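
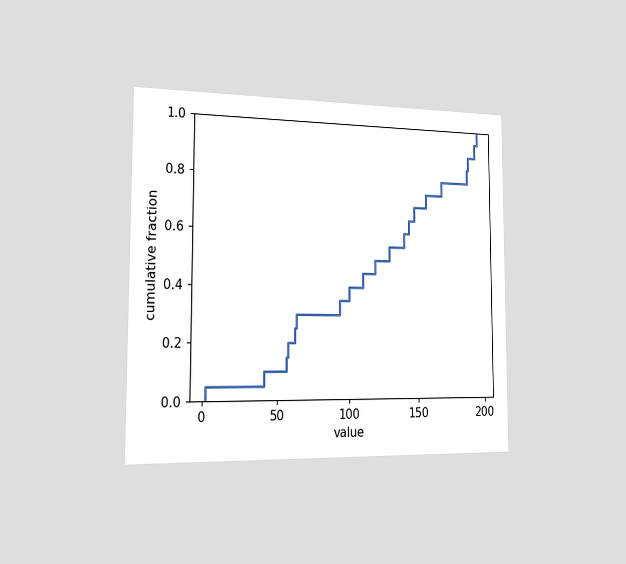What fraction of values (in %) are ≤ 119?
The chart is viewed slightly from the left. At x=119 the ECDF step is at 50%.

50%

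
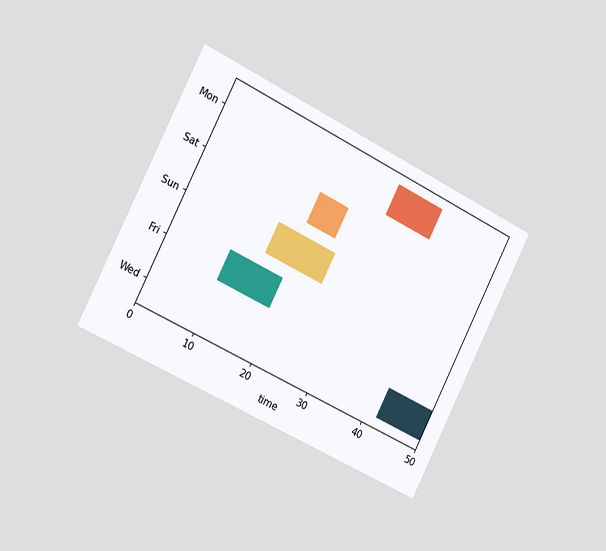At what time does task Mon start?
30

The chart is tilted about 27° clockwise and viewed slightly from the left. The Mon bar begins at t=30.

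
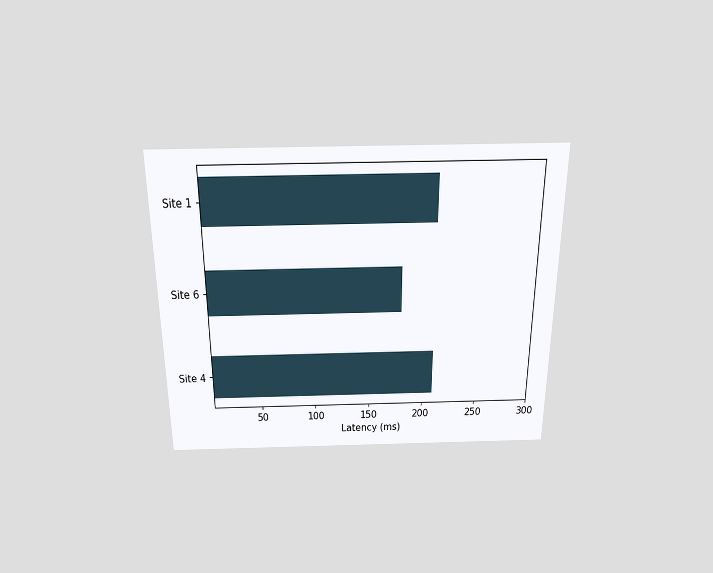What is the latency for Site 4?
The chart is viewed slightly from above. Reading along the chart's x-axis, the Site 4 bar reaches 210ms.

210ms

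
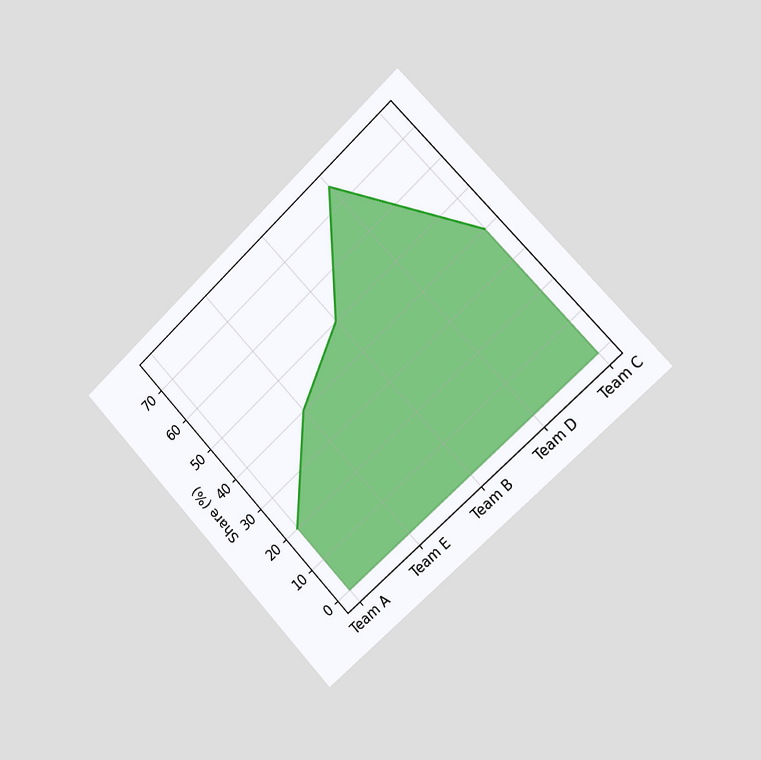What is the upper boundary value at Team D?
The chart is tilted about 43° counter-clockwise and viewed slightly from the right. At Team D the upper boundary is at 75%.

75%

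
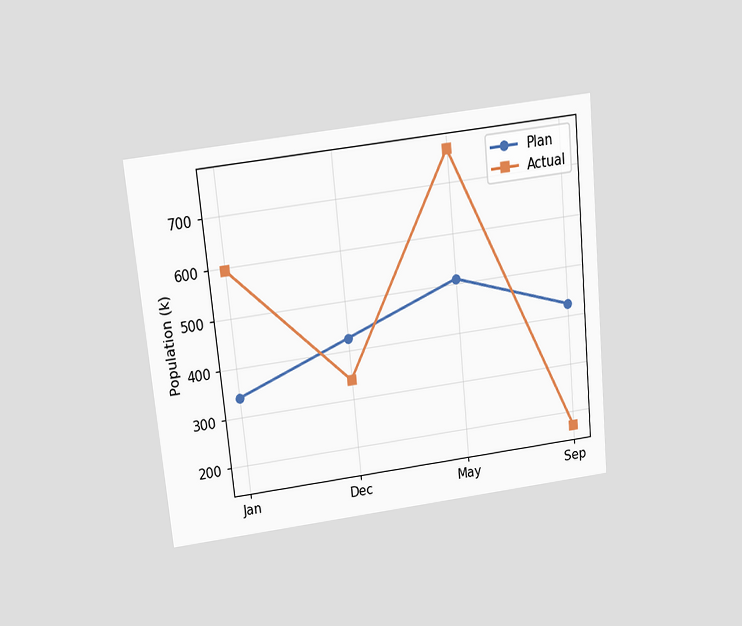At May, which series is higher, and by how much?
Actual, by 255k

The chart is tilted about 6° counter-clockwise and viewed slightly from above. At May, Actual sits above the other line by 255k.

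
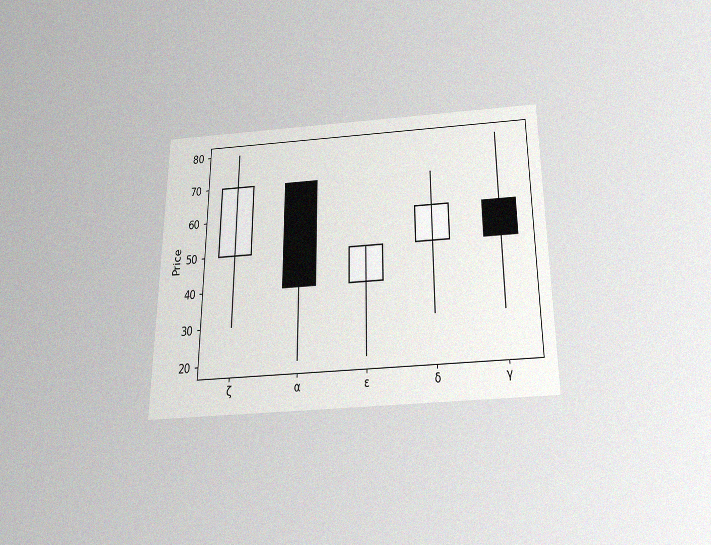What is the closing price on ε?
50

The chart is viewed slightly from below, with some photo noise. The ε candle closes at 50.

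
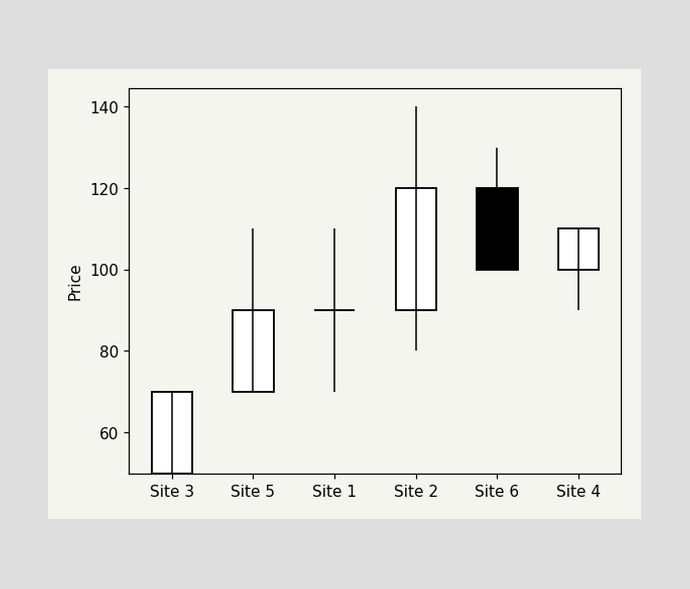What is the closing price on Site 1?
90

The Site 1 candle closes at 90.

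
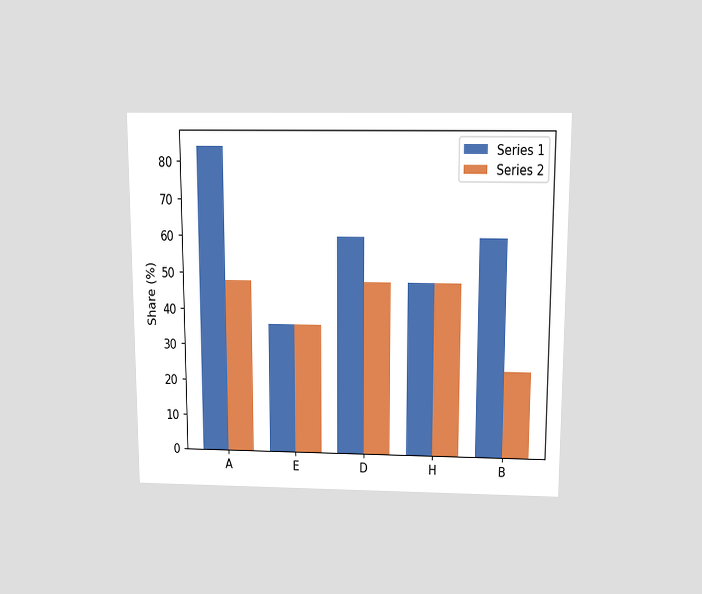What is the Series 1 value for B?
60%

The chart is viewed slightly from above. The Series 1 bar at B reaches 60% on the y-axis.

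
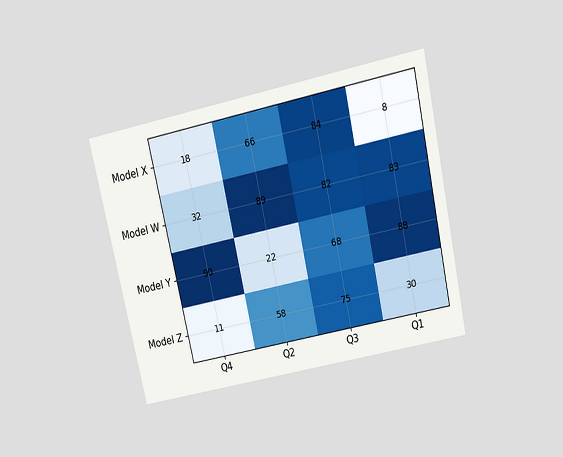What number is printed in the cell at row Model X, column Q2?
The chart is tilted about 13° counter-clockwise and viewed slightly from above. The (Model X, Q2) cell reads 66.

66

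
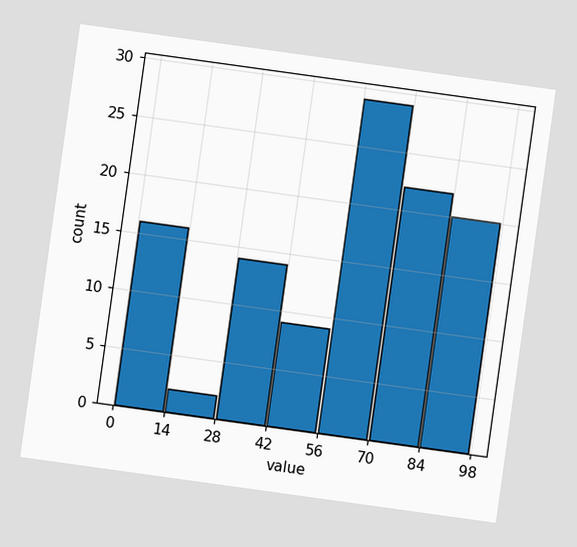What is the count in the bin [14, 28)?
2

The chart is tilted about 8° clockwise. The [14, 28) bin has height 2.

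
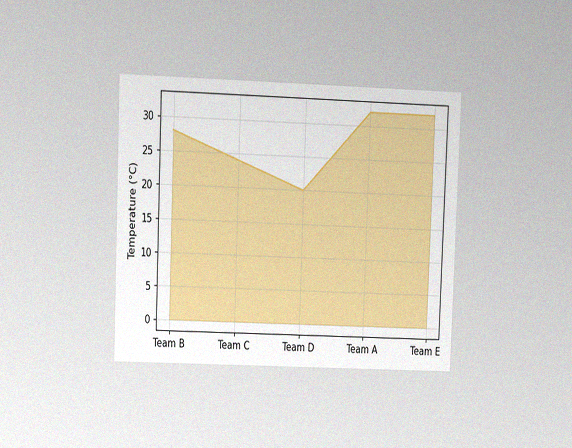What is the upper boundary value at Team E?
The chart is tilted about 2° clockwise and viewed at a slight angle, with some photo noise. At Team E the upper boundary is at 32°C.

32°C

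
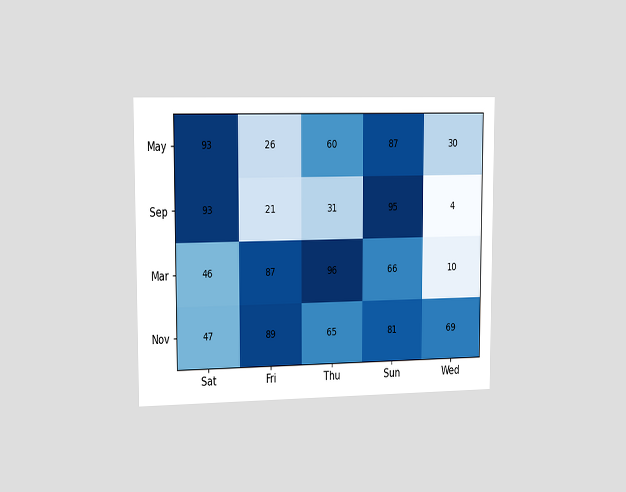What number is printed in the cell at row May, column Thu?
60

The chart is viewed slightly from the left. The (May, Thu) cell reads 60.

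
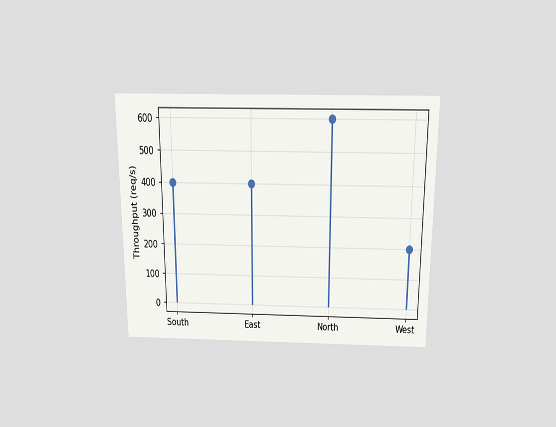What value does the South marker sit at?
400req/s

The chart is viewed slightly from above. The South marker sits at 400req/s.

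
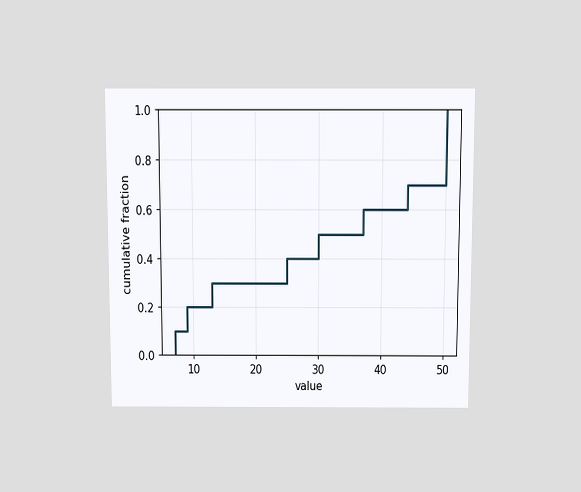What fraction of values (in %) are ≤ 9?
20%

The chart is viewed slightly from above. At x=9 the ECDF step is at 20%.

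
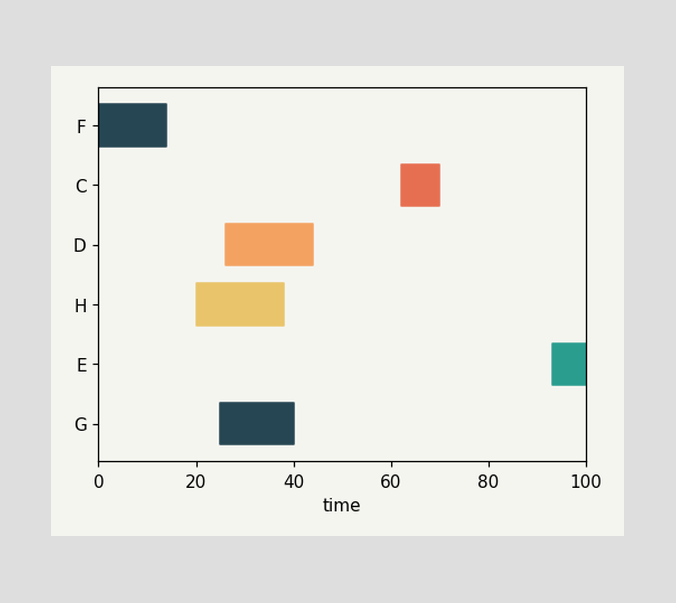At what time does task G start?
The G bar begins at t=25.

25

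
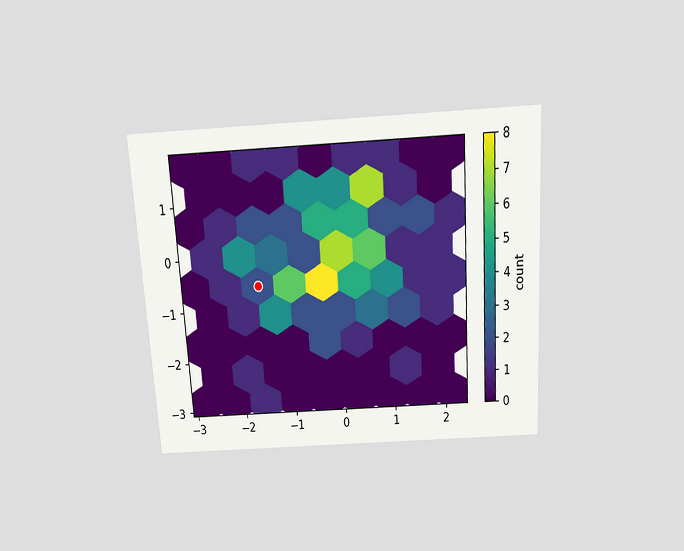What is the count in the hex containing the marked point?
2

The chart is tilted about 3° counter-clockwise and viewed slightly from above. The marked hex reads 2 on the colorbar.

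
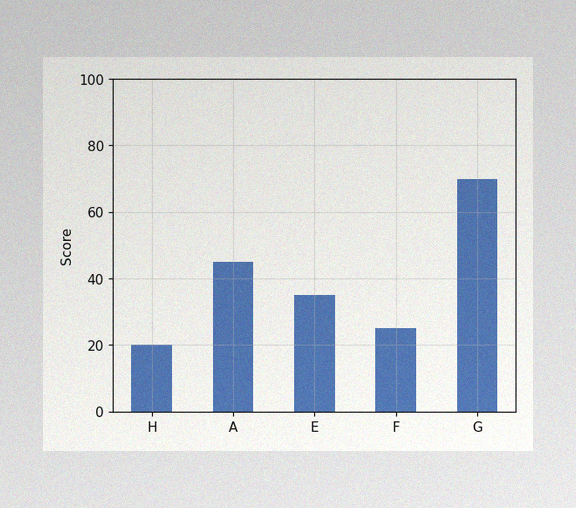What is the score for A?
The image has some photo noise and uneven lighting. Reading along the chart's y-axis, the A bar reaches 45.

45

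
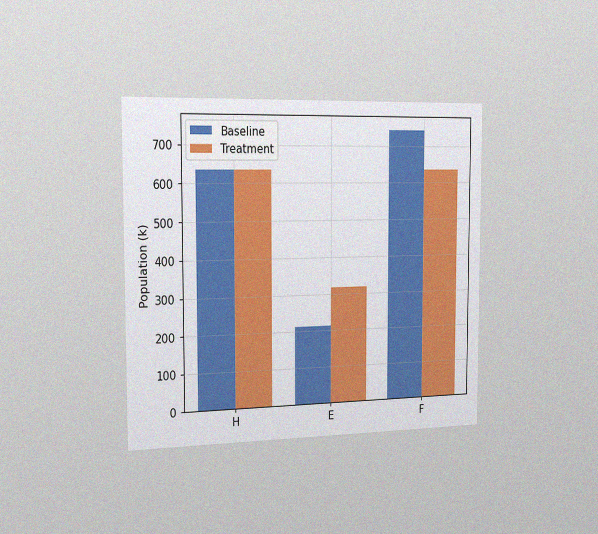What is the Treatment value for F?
636k

The chart is viewed slightly from the left, with some photo noise. The Treatment bar at F reaches 636k on the y-axis.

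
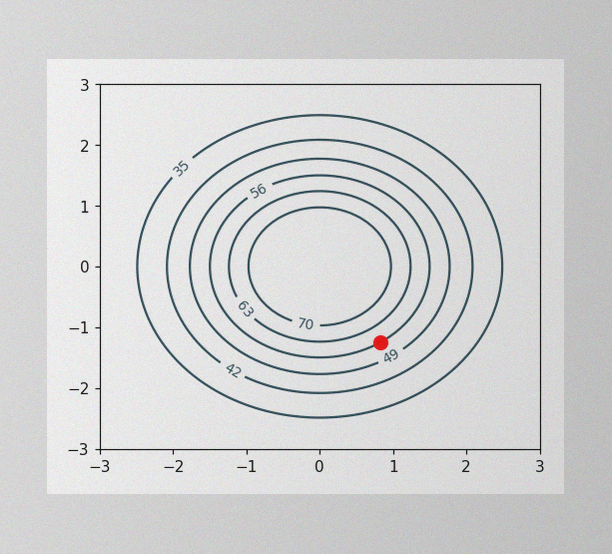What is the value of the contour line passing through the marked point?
56

The image has some photo noise and uneven lighting. The marked point sits on the contour labelled 56.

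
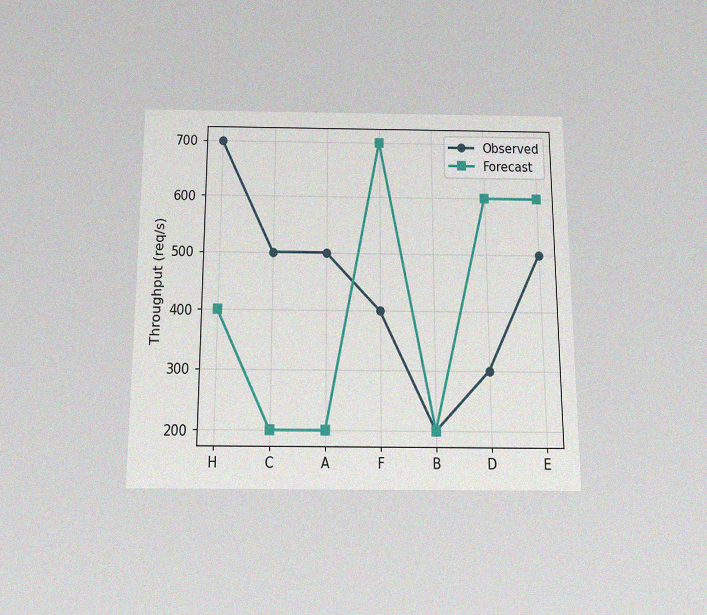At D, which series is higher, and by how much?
The chart is viewed slightly from below, with some photo noise. At D, Forecast sits above the other line by 300req/s.

Forecast, by 300req/s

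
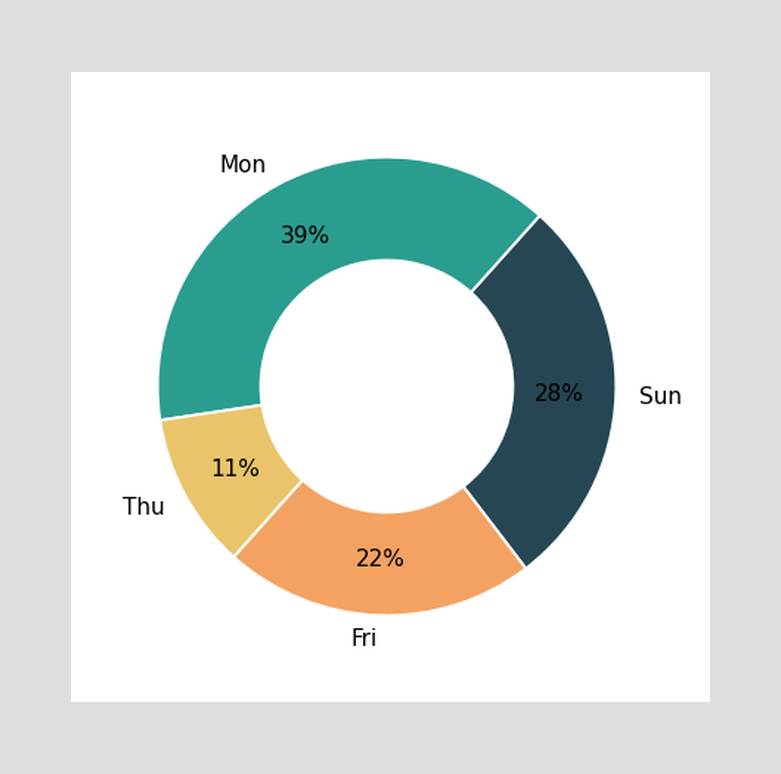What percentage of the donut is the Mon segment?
39%

The Mon segment takes up 39% of the ring.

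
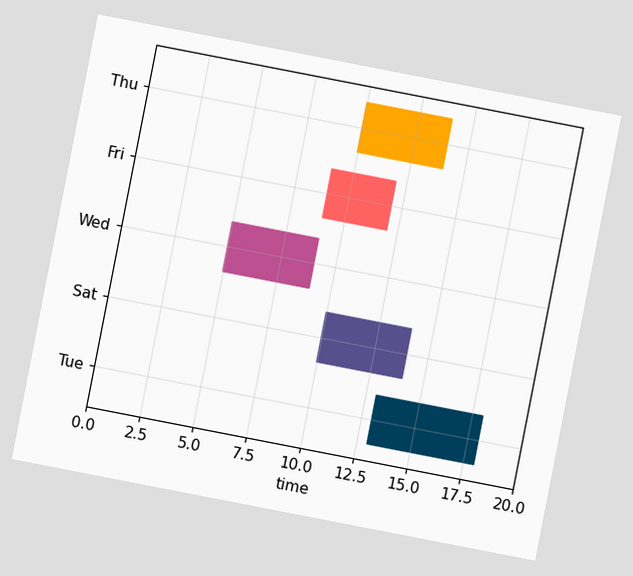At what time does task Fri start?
The chart is tilted about 11° clockwise. The Fri bar begins at t=9.

9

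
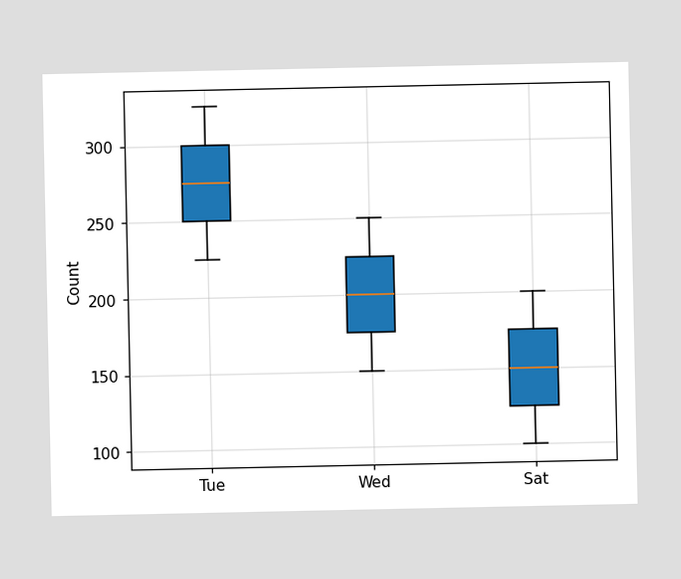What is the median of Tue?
The median line in the Tue box sits at 275.

275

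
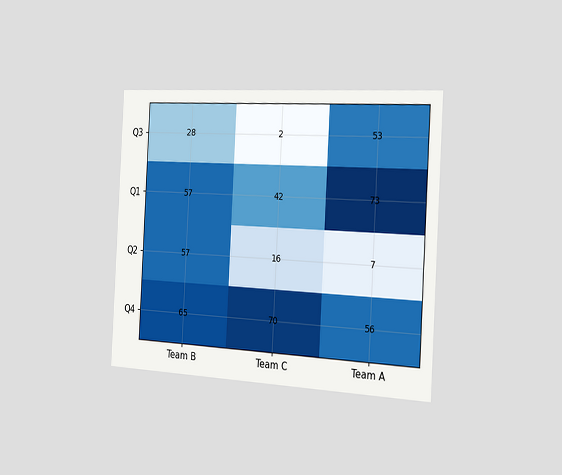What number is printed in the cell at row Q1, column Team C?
42

The chart is tilted about 3° clockwise and viewed slightly from the right. The (Q1, Team C) cell reads 42.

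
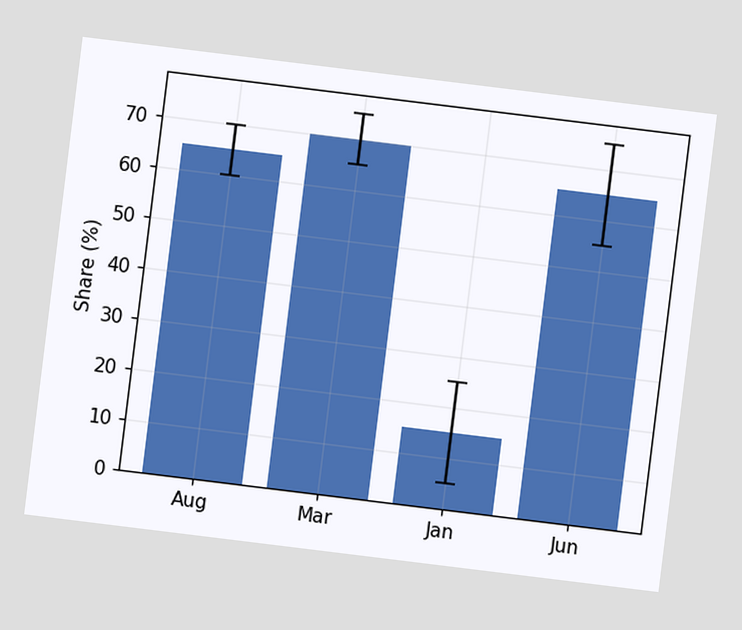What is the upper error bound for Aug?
The chart is tilted about 7° clockwise. The Aug bar's upper whisker reaches 70%.

70%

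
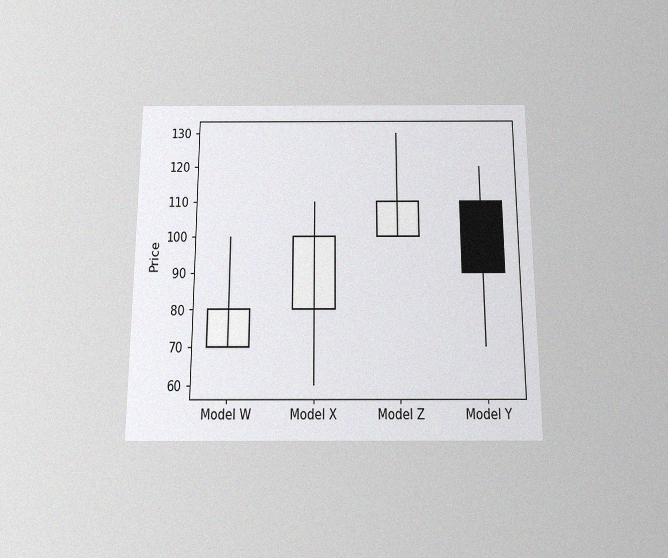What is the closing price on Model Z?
The chart is viewed slightly from below, with some photo noise. The Model Z candle closes at 110.

110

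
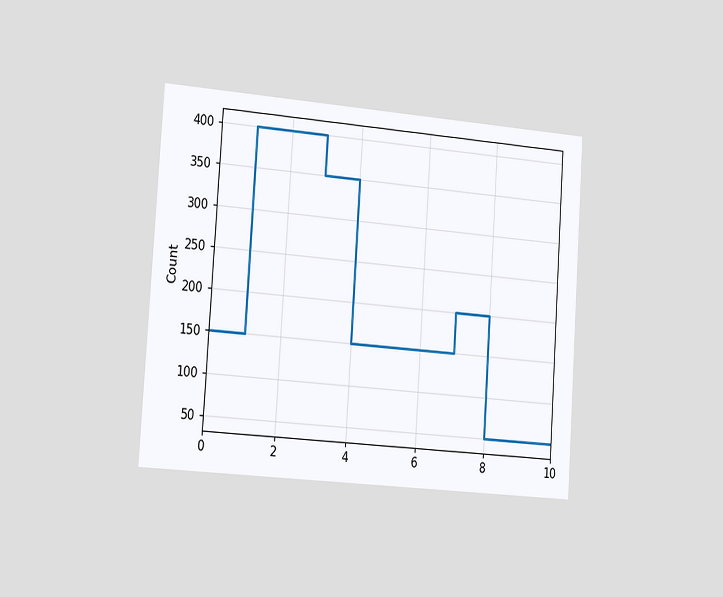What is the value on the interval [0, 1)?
The chart is tilted about 4° clockwise and viewed slightly from the left. On [0, 1) the step sits at 150.

150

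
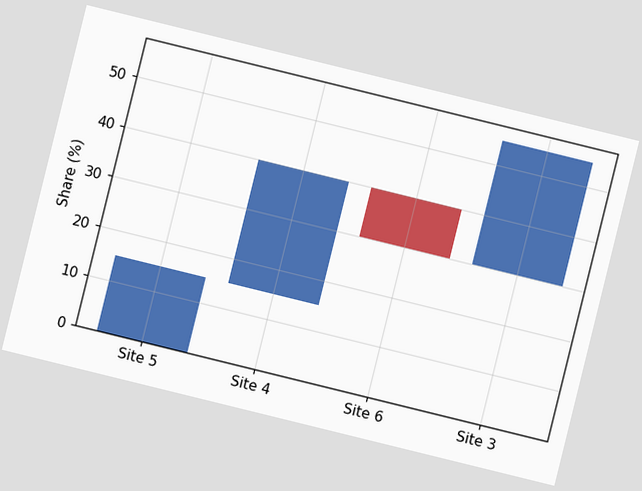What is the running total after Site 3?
55%

The chart is tilted about 14° clockwise. After Site 3 the running total reaches 55%.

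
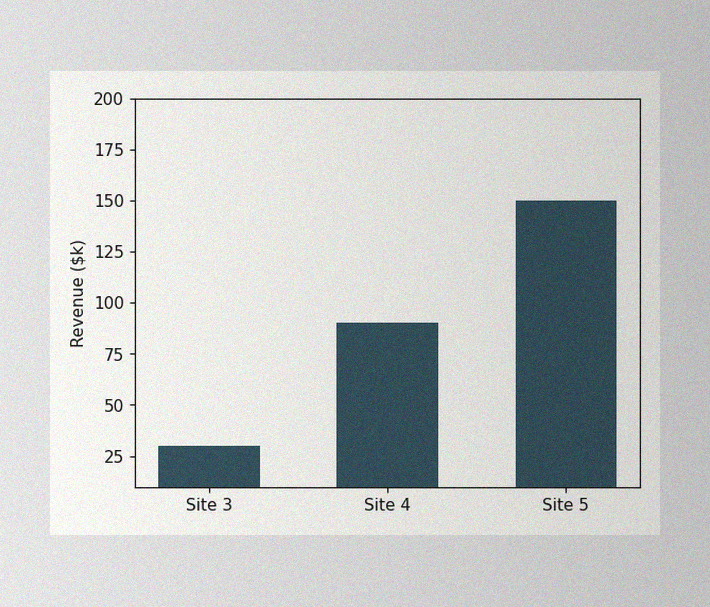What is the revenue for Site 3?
The image has some photo noise and uneven lighting. Reading along the chart's y-axis, the Site 3 bar reaches $30k.

$30k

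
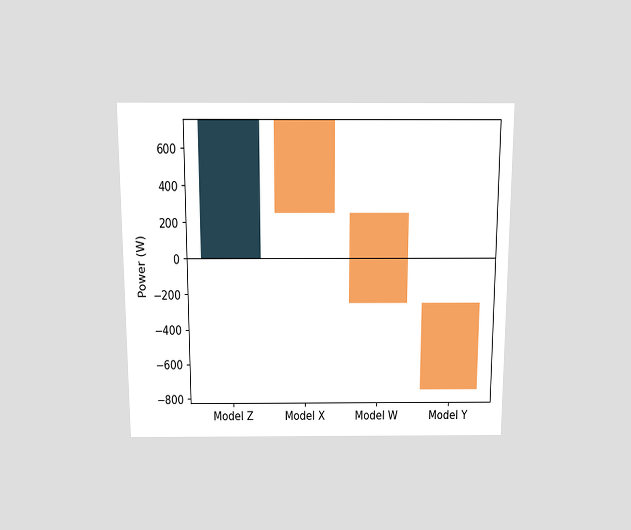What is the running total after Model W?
The chart is viewed slightly from above. After Model W the running total reaches -250W.

-250W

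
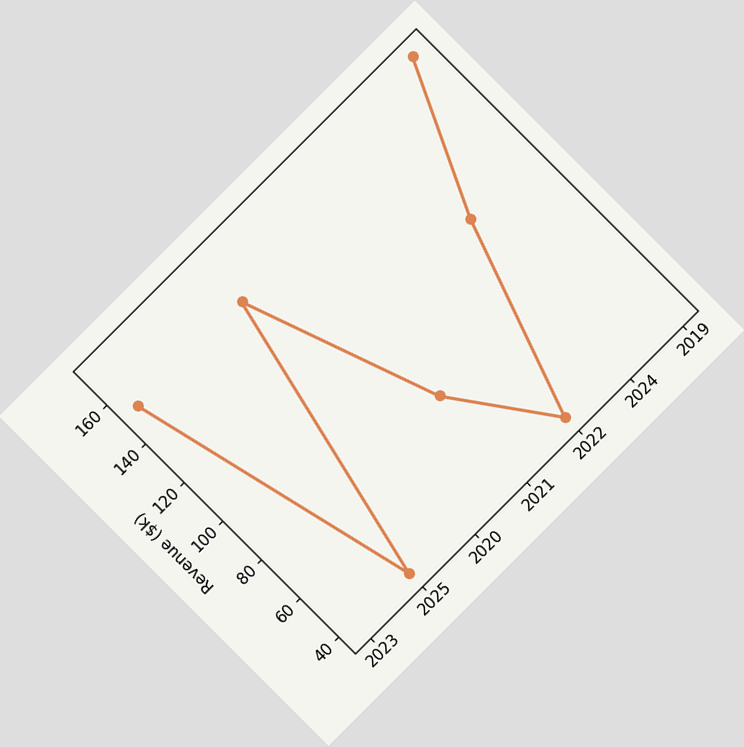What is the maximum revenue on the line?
The chart is tilted about 45° counter-clockwise. The highest point is at 2019, and reading across to the y-axis gives $171k.

$171k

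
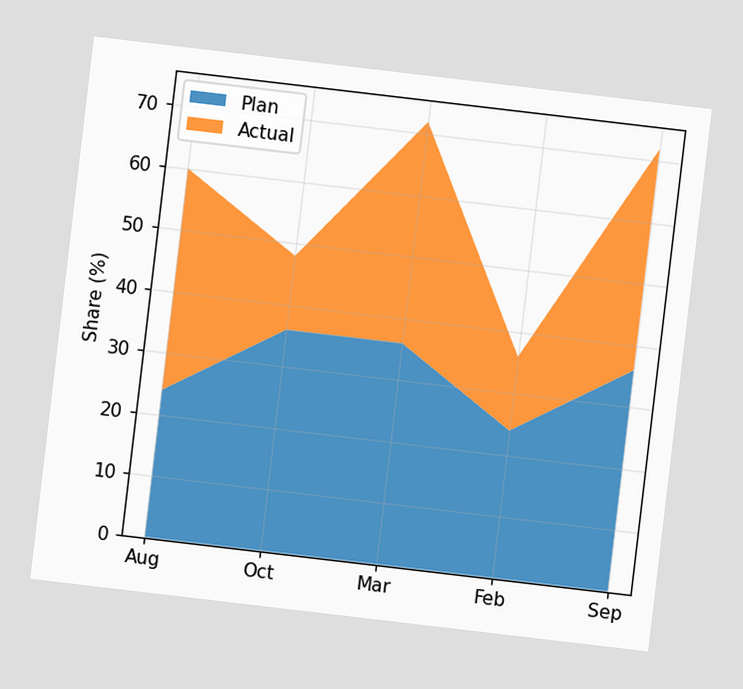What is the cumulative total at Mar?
The chart is tilted about 7° clockwise. The stacked total at Mar reaches 72%.

72%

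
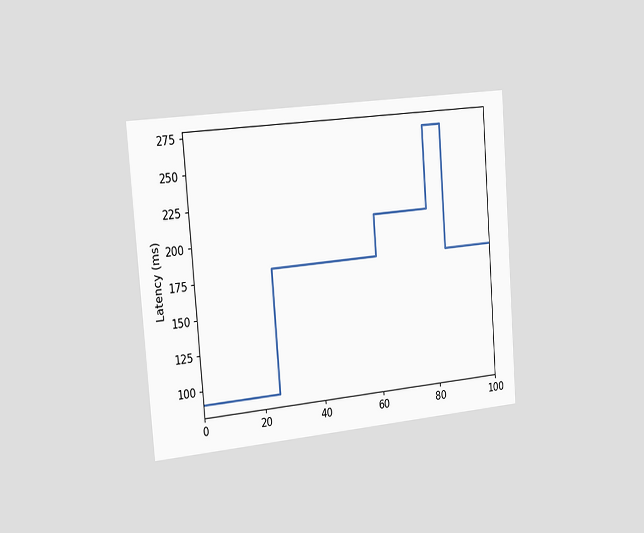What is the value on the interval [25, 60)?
The chart is tilted about 4° counter-clockwise and viewed slightly from the left. On [25, 60) the step sits at 180ms.

180ms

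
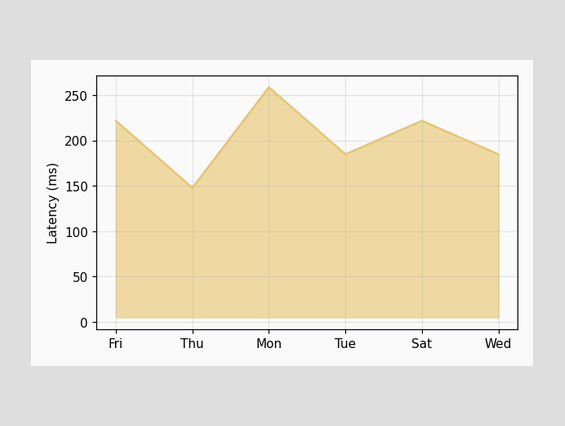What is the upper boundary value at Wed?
At Wed the upper boundary is at 185ms.

185ms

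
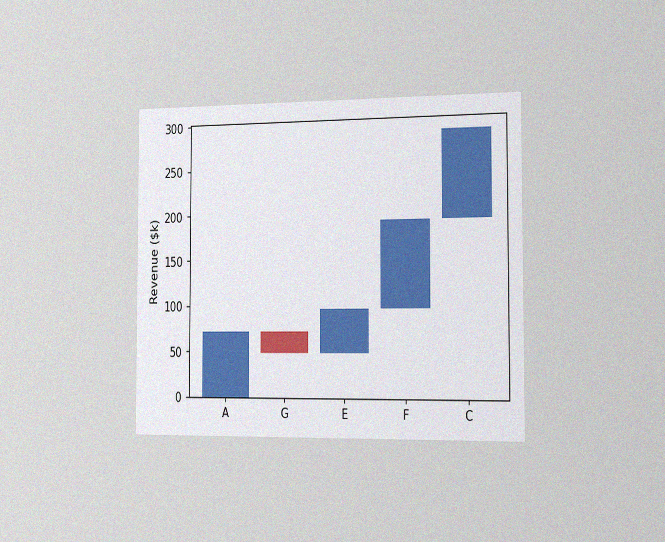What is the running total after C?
The chart is viewed slightly from the right, with some photo noise. After C the running total reaches $288k.

$288k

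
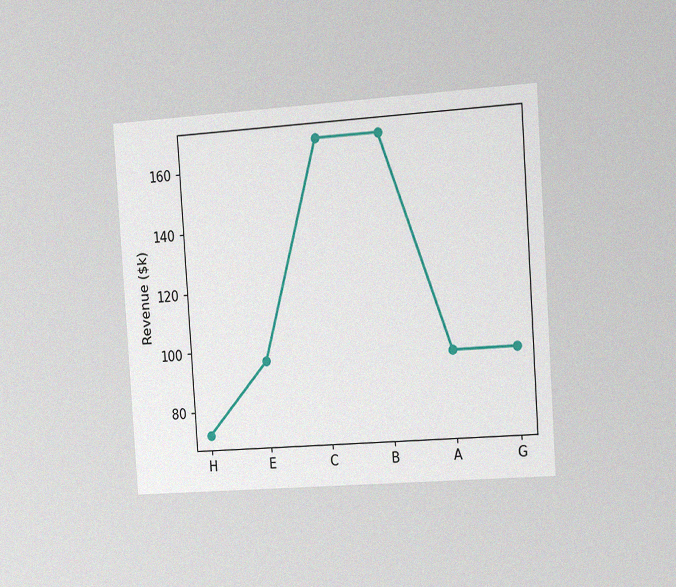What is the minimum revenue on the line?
The chart is tilted about 4° counter-clockwise and viewed slightly from the right, with some photo noise. The lowest point is at H, and reading across to the y-axis gives $72k.

$72k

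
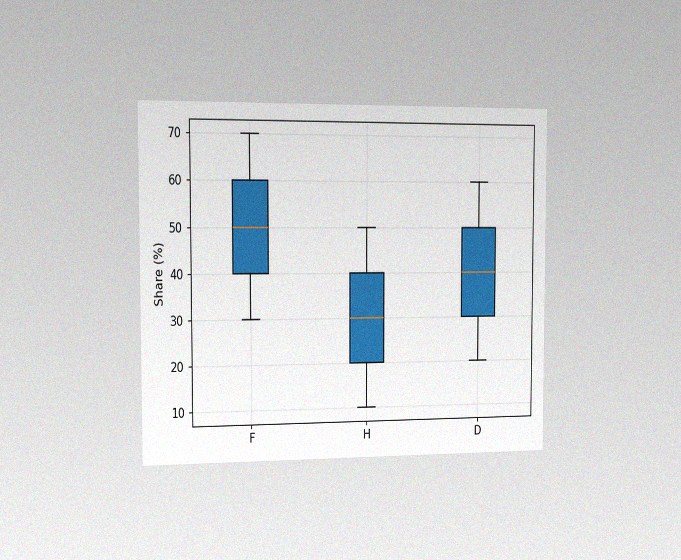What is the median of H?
30%

The chart is viewed slightly from the left, with some photo noise. The median line in the H box sits at 30%.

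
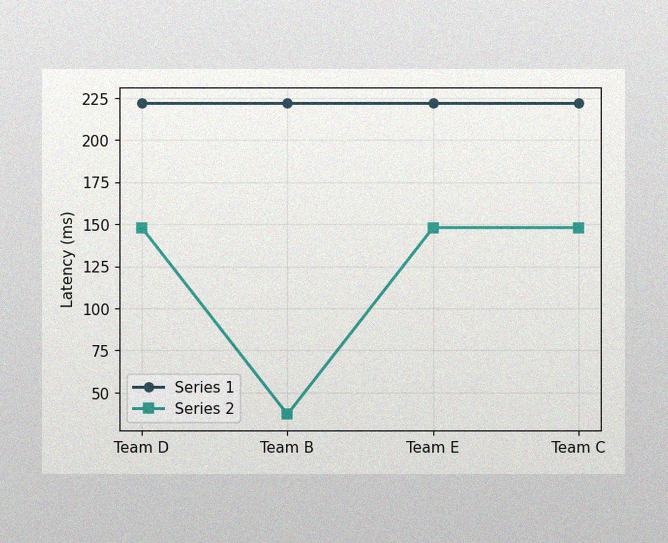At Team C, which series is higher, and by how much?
The image has some photo noise and uneven lighting. At Team C, Series 1 sits above the other line by 74ms.

Series 1, by 74ms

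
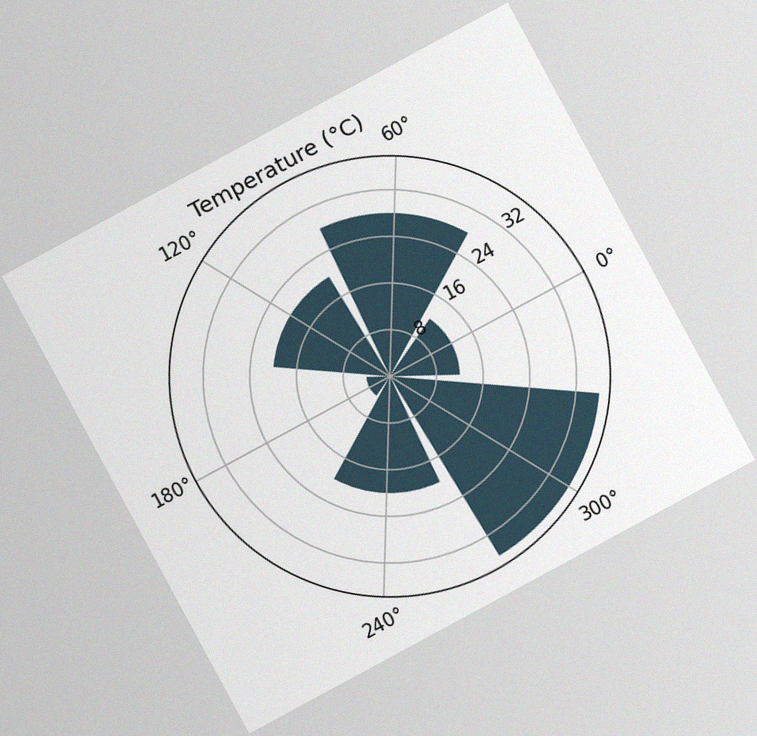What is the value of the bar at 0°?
12°C

The chart is tilted about 28° counter-clockwise, with some photo noise. The bar at 0° reaches 12°C on the radial axis.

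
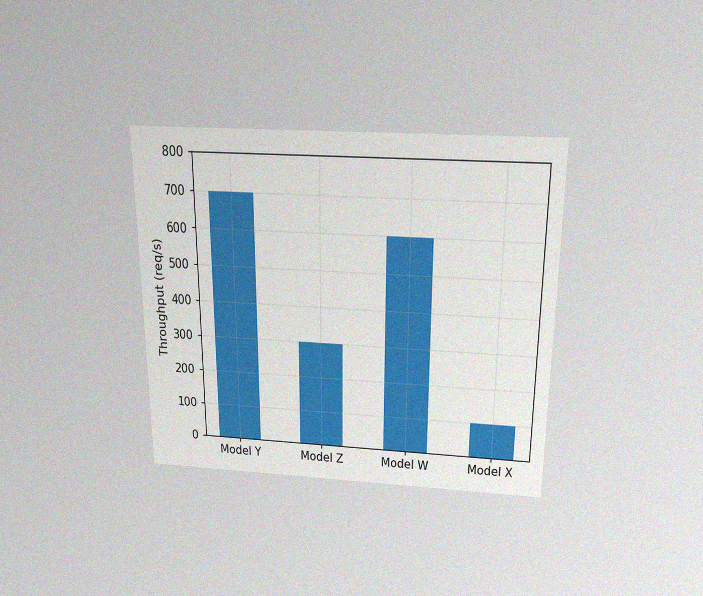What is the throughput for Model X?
The chart is viewed slightly from above, with some photo noise. Reading along the chart's y-axis, the Model X bar reaches 100req/s.

100req/s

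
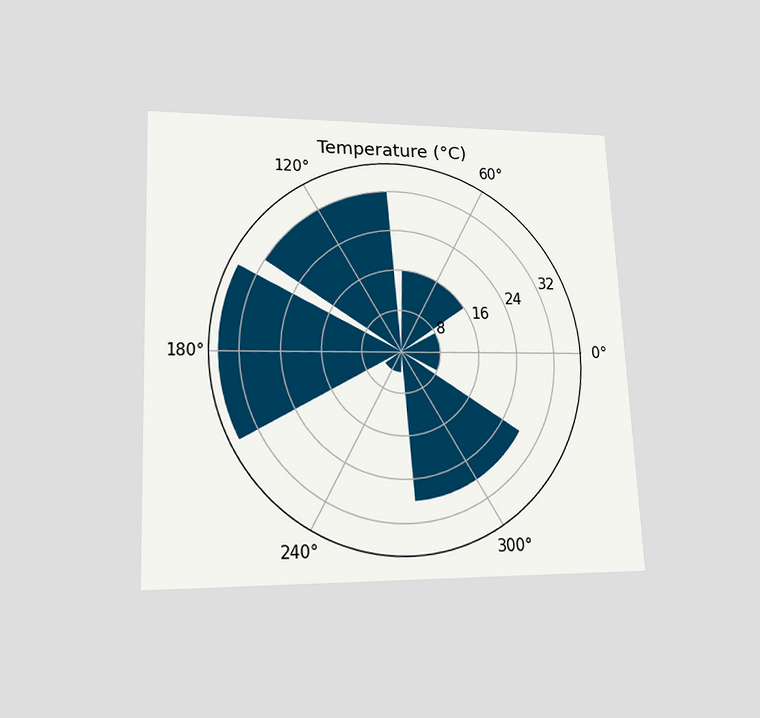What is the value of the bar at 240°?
The chart is tilted about 3° counter-clockwise and viewed at a slight angle. The bar at 240° reaches 4°C on the radial axis.

4°C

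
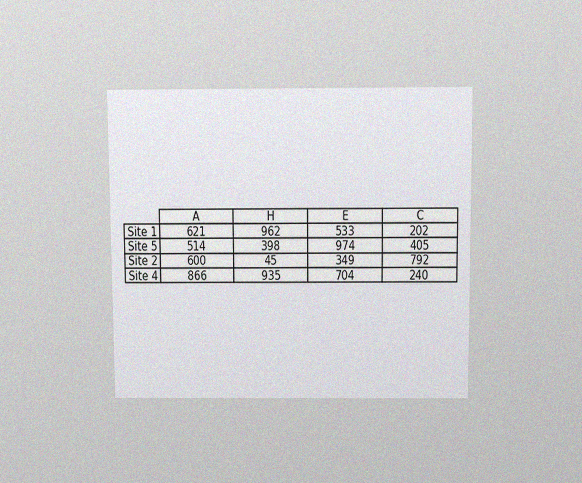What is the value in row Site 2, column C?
The chart is viewed slightly from above, with some photo noise. The (Site 2, C) cell reads 792.

792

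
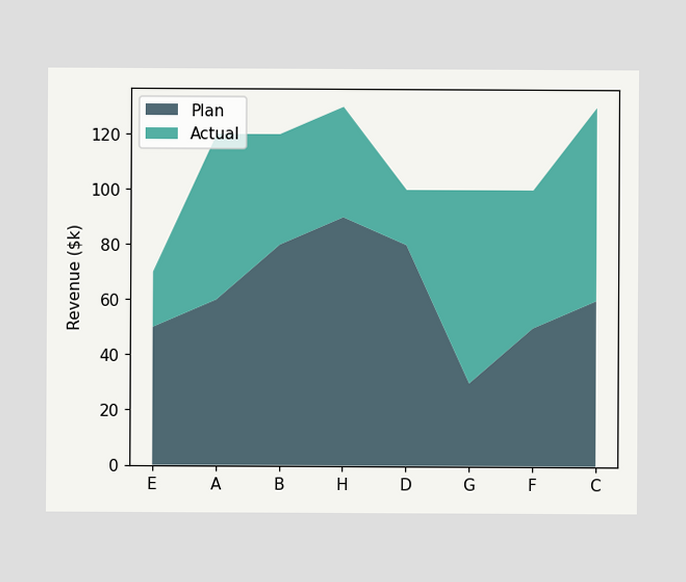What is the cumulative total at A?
The stacked total at A reaches $120k.

$120k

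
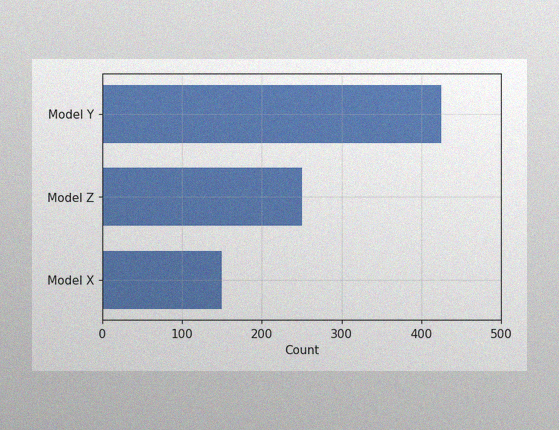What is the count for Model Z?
250

The image has some photo noise and uneven lighting. Reading along the chart's x-axis, the Model Z bar reaches 250.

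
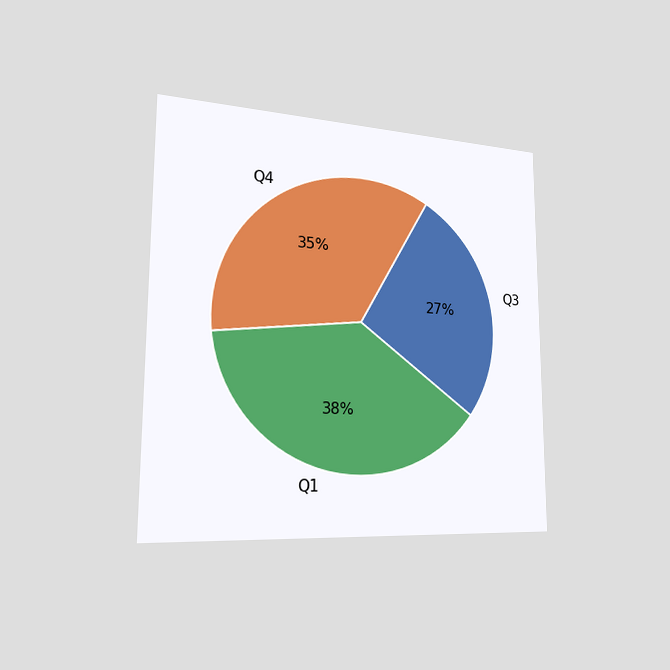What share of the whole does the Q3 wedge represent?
The chart is viewed slightly from the left. The Q3 slice takes up 27% of the pie.

27%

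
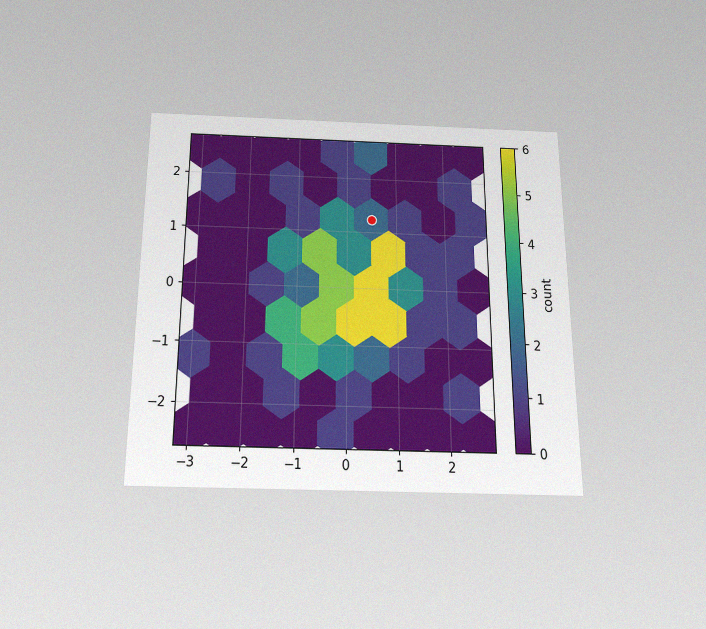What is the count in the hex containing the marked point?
The chart is viewed slightly from below, with some photo noise. The marked hex reads 2 on the colorbar.

2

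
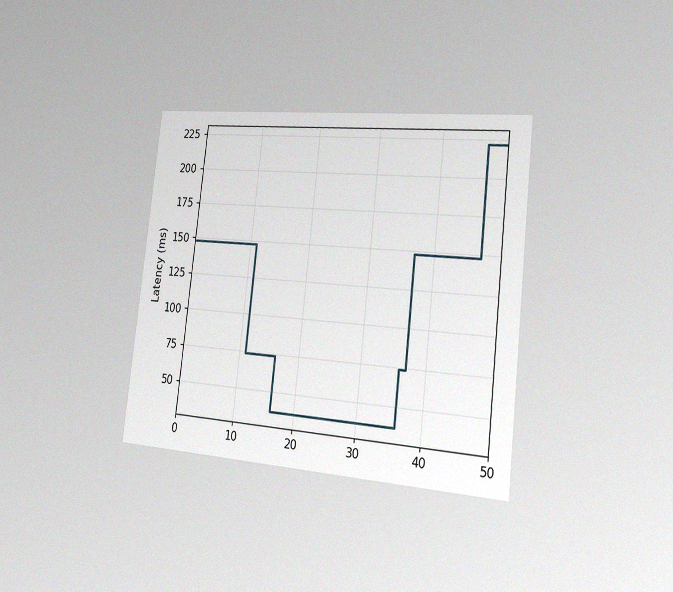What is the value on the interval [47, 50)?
222ms

The chart is tilted about 6° clockwise and viewed slightly from the right, with some photo noise. On [47, 50) the step sits at 222ms.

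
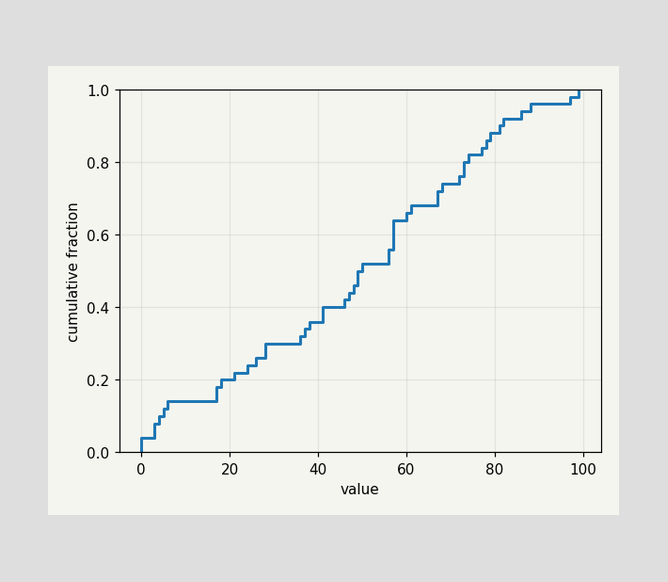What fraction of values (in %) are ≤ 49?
At x=49 the ECDF step is at 50%.

50%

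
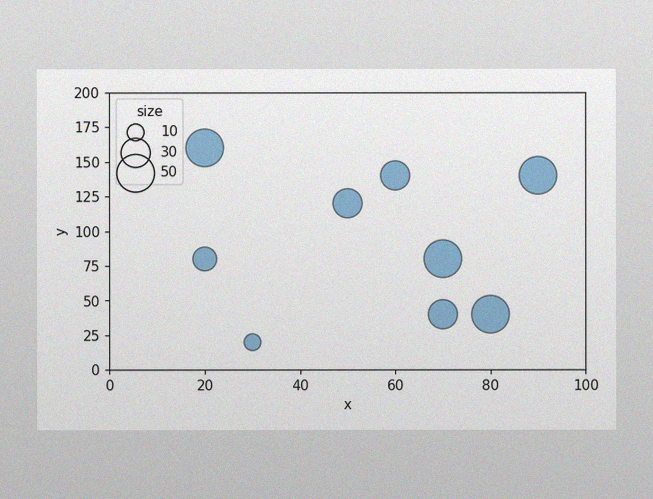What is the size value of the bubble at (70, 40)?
30

The image has some photo noise and uneven lighting. Matching the bubble at (70, 40) against the size legend gives 30.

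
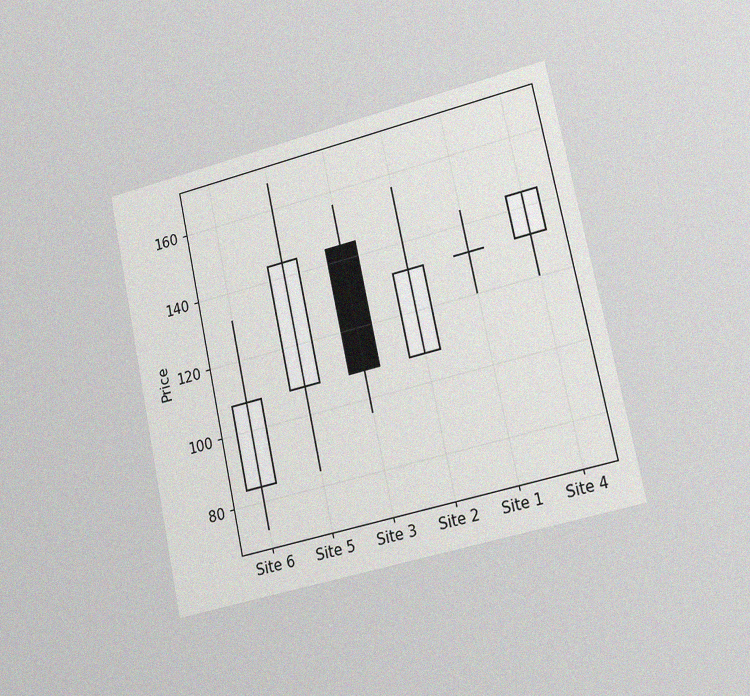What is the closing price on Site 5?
The chart is tilted about 12° counter-clockwise and viewed slightly from the right, with some photo noise. The Site 5 candle closes at 144.

144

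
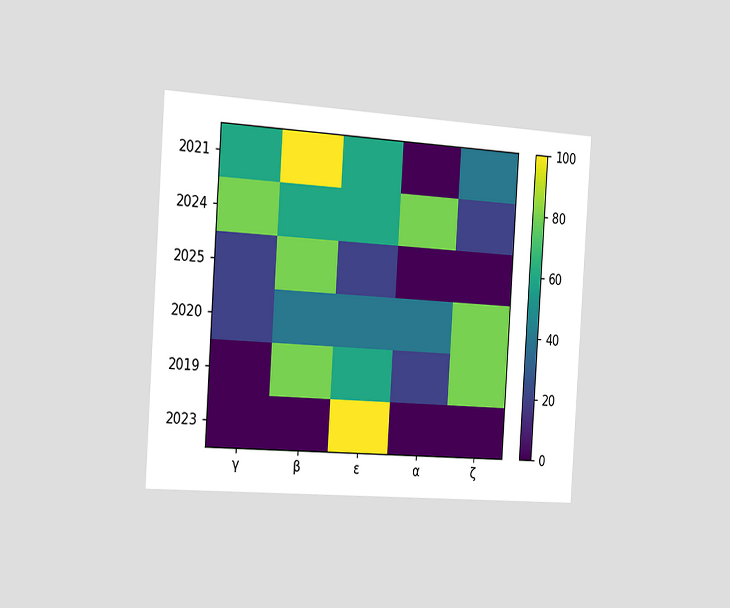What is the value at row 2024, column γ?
80

The chart is tilted about 4° clockwise and viewed slightly from the left. Matching cell (2024, γ) against the colorbar gives 80.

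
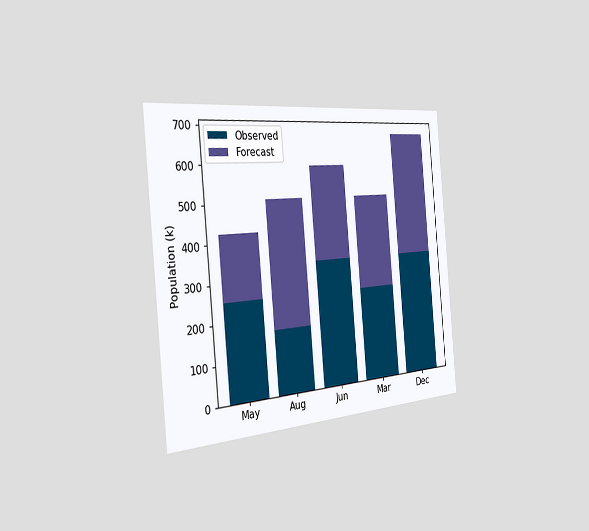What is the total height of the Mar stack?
510k

The chart is tilted about 5° counter-clockwise and viewed slightly from the left. The Mar stack's top reaches 510k on the y-axis.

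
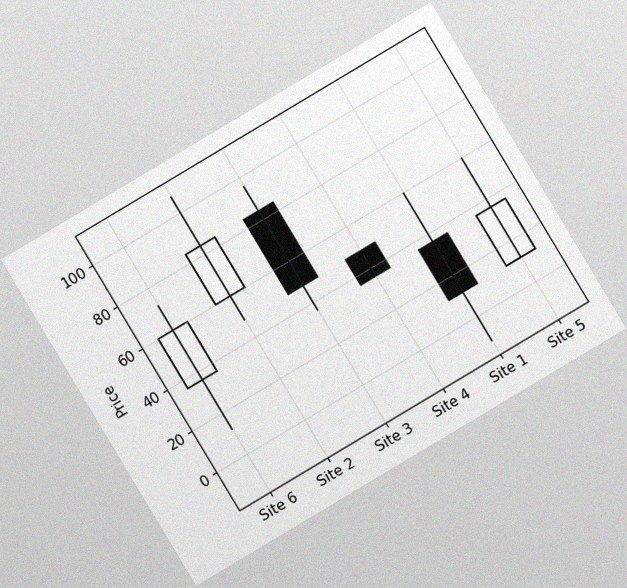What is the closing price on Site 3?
The chart is tilted about 31° counter-clockwise, with some photo noise. The Site 3 candle closes at 48.

48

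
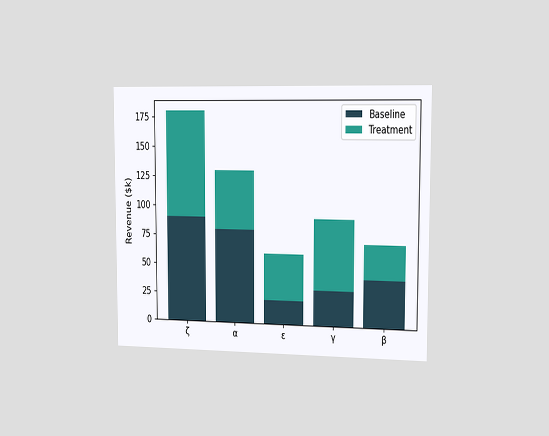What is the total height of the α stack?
The chart is viewed slightly from the right. The α stack's top reaches $130k on the y-axis.

$130k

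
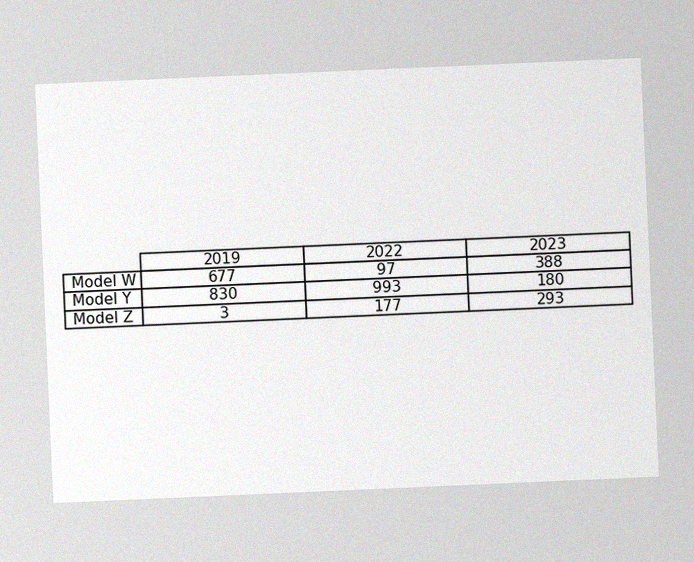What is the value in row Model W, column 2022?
97

The chart is tilted about 3° counter-clockwise, with some photo noise. The (Model W, 2022) cell reads 97.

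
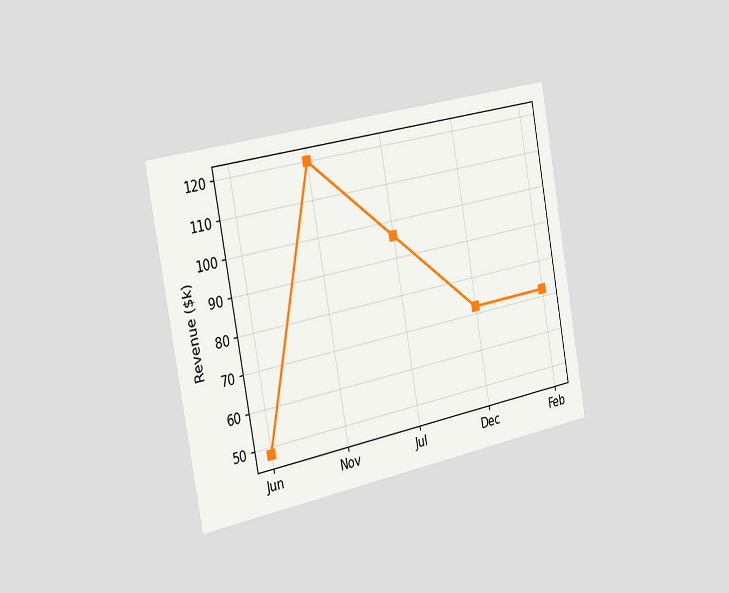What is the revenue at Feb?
The chart is tilted about 10° counter-clockwise and viewed slightly from the left. At Feb, the line is at $72k.

$72k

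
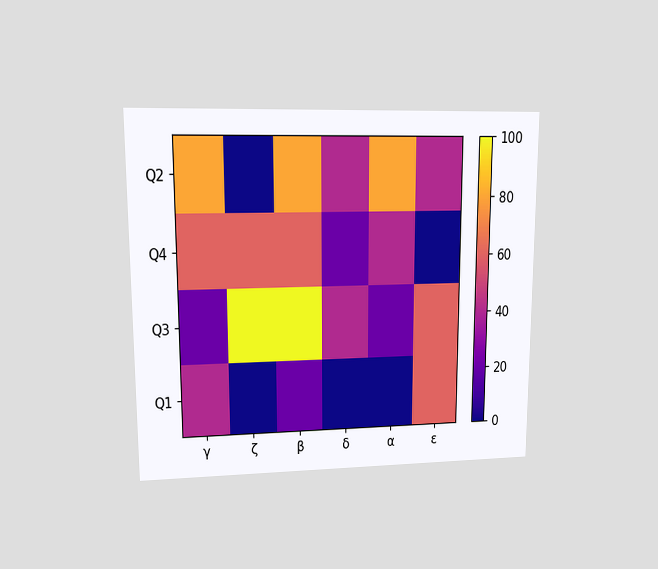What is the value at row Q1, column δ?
0

The chart is viewed at a slight angle. Matching cell (Q1, δ) against the colorbar gives 0.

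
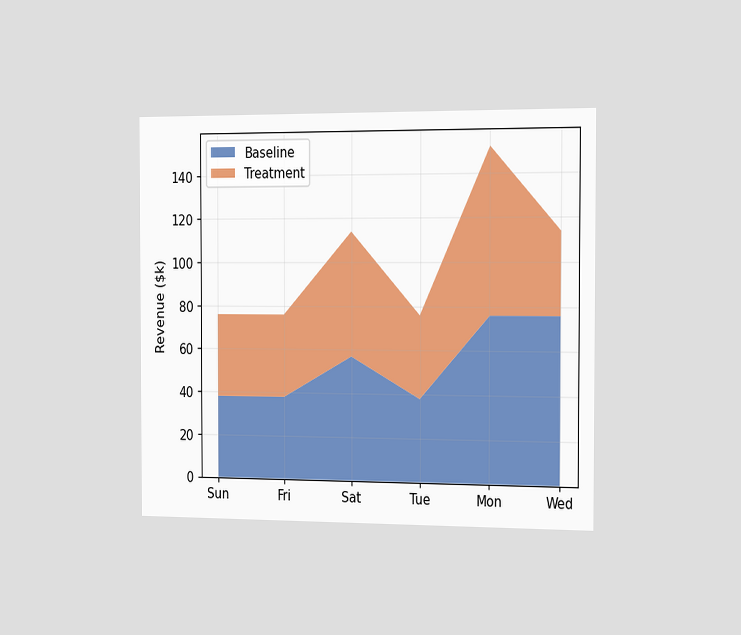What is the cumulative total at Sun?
The chart is viewed slightly from the right. The stacked total at Sun reaches $76k.

$76k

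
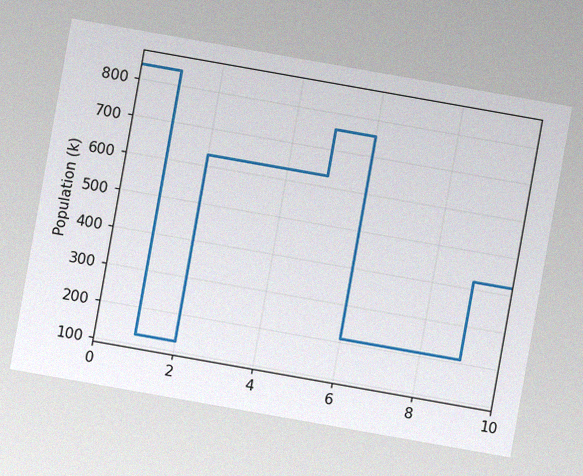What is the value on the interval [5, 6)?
756k

The chart is tilted about 10° clockwise, with some photo noise. On [5, 6) the step sits at 756k.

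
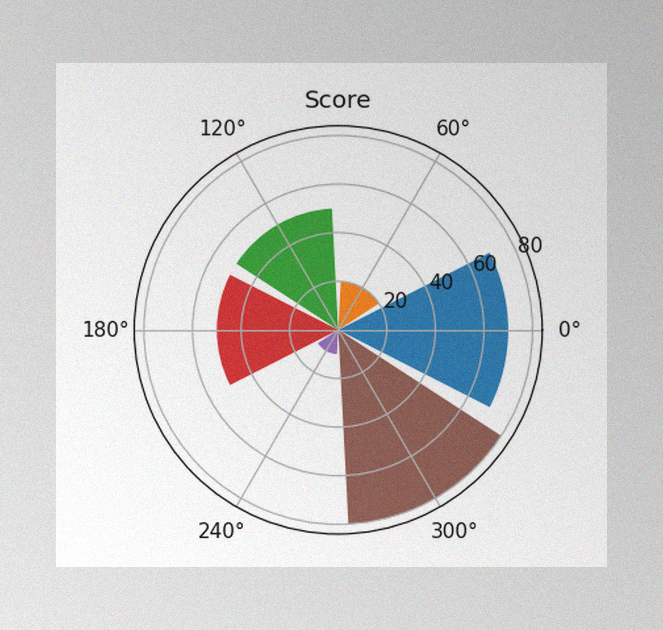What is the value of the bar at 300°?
The image has some photo noise and uneven lighting. The bar at 300° reaches 80 on the radial axis.

80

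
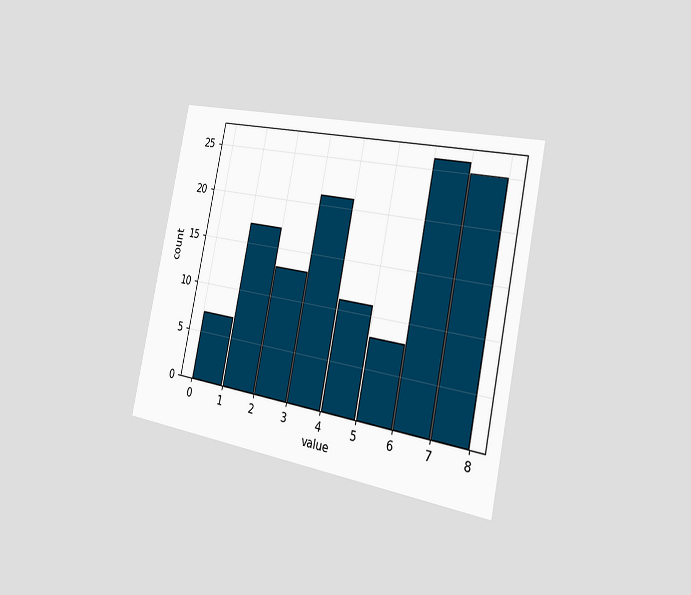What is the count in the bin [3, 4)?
The chart is tilted about 12° clockwise and viewed slightly from the right. The [3, 4) bin has height 21.

21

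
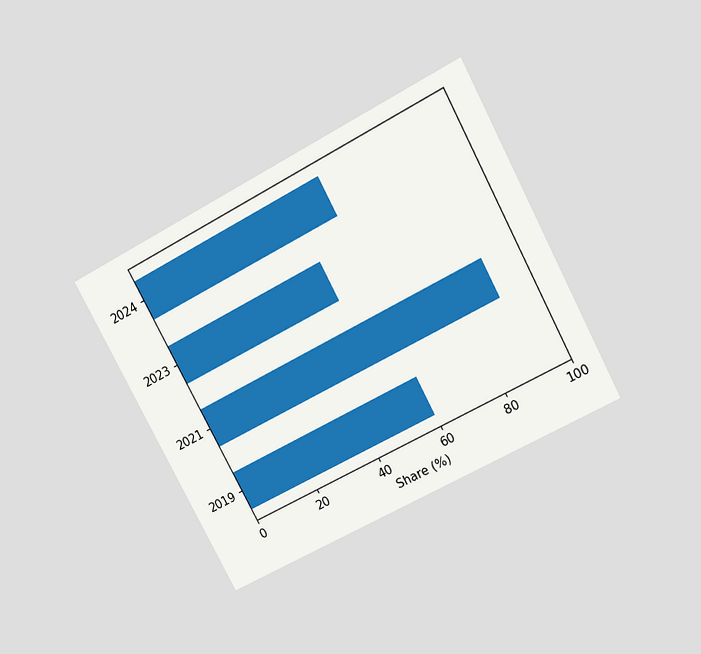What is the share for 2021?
The chart is tilted about 28° counter-clockwise and viewed slightly from above. Reading along the chart's x-axis, the 2021 bar reaches 90%.

90%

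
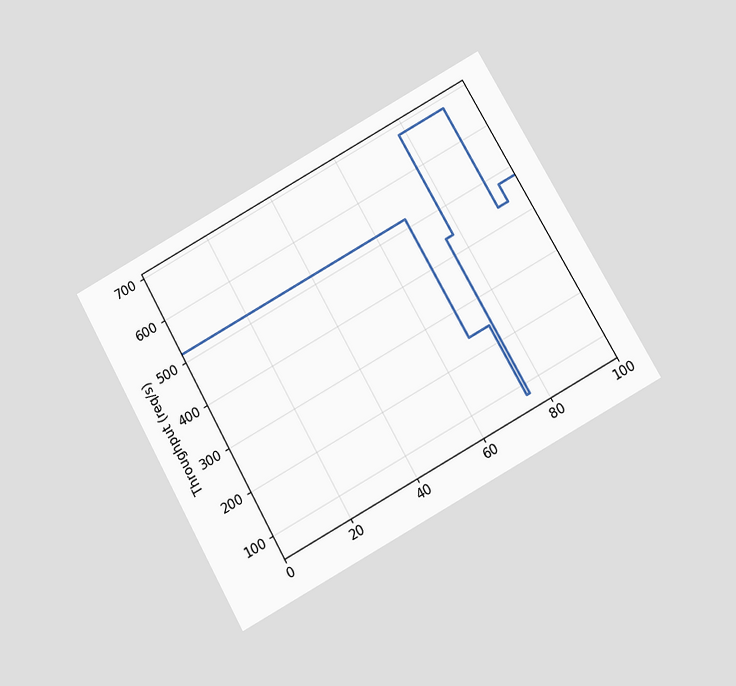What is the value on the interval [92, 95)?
440req/s

The chart is tilted about 29° counter-clockwise and viewed slightly from below. On [92, 95) the step sits at 440req/s.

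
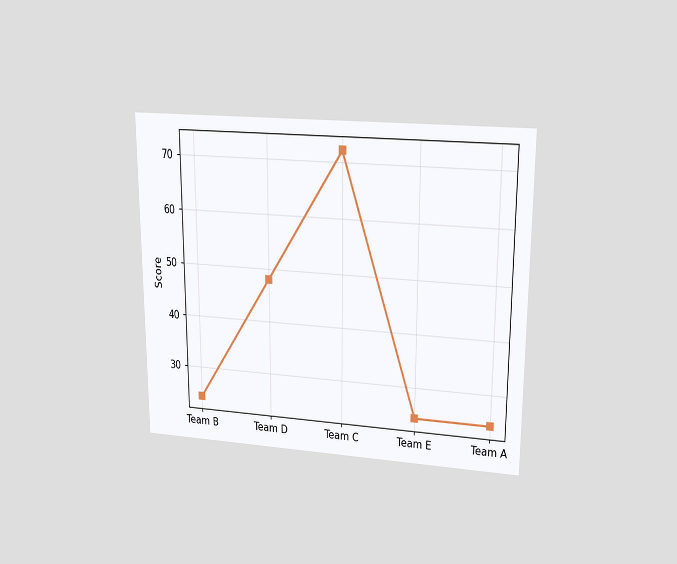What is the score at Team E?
The chart is viewed at a slight angle. At Team E, the line is at 24.

24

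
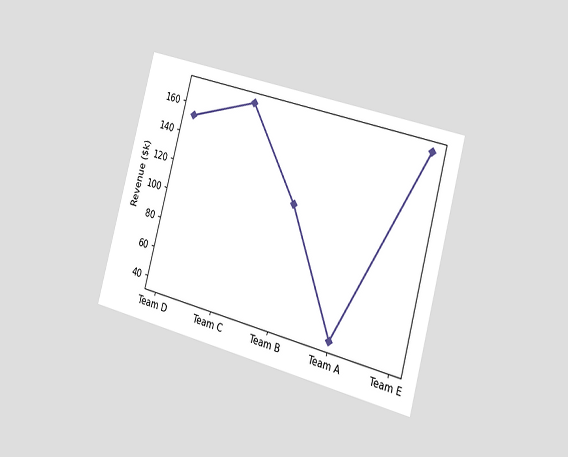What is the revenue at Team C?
The chart is tilted about 15° clockwise and viewed slightly from the right. At Team C, the line is at $171k.

$171k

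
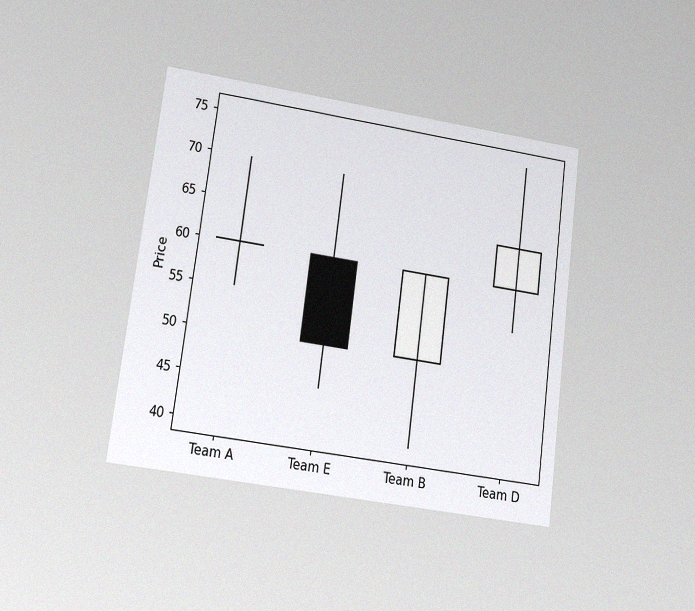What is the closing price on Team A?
The chart is tilted about 7° clockwise and viewed at a slight angle, with some photo noise. The Team A candle closes at 60.

60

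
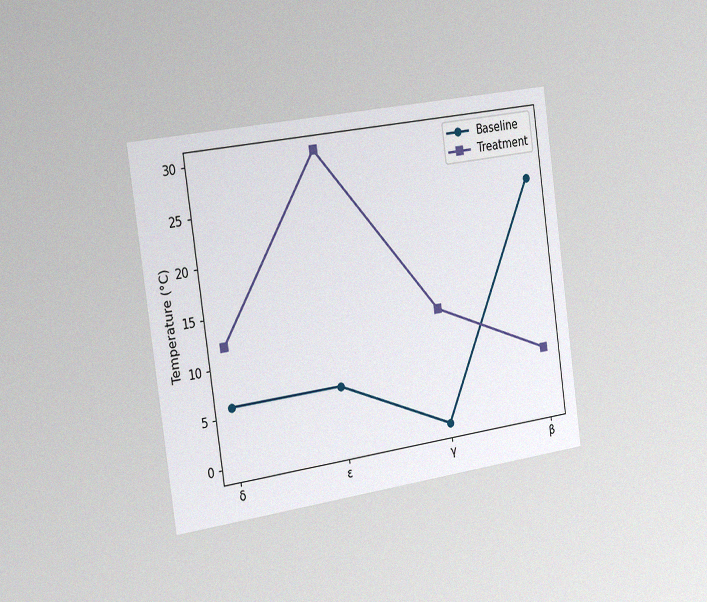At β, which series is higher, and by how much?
Baseline, by 18°C

The chart is tilted about 8° counter-clockwise and viewed slightly from the left, with some photo noise. At β, Baseline sits above the other line by 18°C.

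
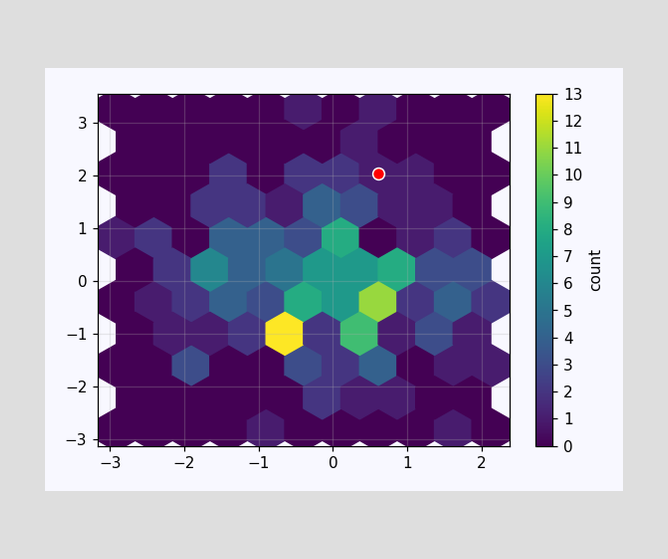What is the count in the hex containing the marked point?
The marked hex reads 1 on the colorbar.

1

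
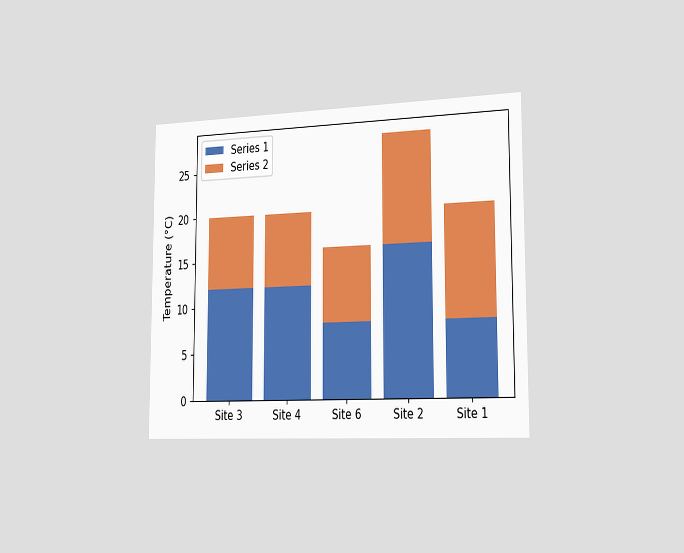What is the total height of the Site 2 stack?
The chart is viewed slightly from the right. The Site 2 stack's top reaches 28°C on the y-axis.

28°C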